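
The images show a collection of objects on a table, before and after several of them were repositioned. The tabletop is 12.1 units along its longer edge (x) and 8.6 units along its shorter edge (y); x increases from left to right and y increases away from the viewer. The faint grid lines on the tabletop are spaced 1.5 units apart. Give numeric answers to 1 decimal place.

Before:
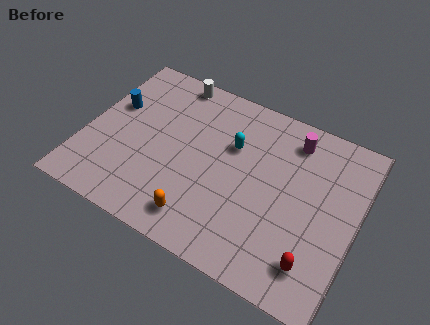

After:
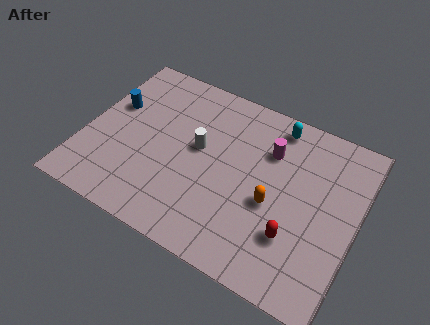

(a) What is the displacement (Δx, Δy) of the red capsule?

(-1.0, 0.8)

The red capsule started near (10.6, 1.7) and ended near (9.6, 2.5).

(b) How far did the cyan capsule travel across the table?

2.5

From (6.4, 5.6) to (8.1, 7.5), the cyan capsule covered √(1.7² + 1.9²) ≈ 2.5 units.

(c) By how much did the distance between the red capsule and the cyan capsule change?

-0.5

The distance was about 5.7 in the first image and 5.2 in the second, so they moved 0.5 units closer together.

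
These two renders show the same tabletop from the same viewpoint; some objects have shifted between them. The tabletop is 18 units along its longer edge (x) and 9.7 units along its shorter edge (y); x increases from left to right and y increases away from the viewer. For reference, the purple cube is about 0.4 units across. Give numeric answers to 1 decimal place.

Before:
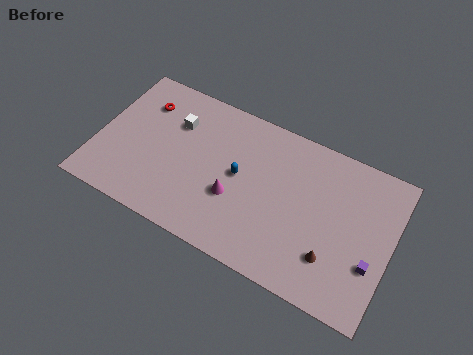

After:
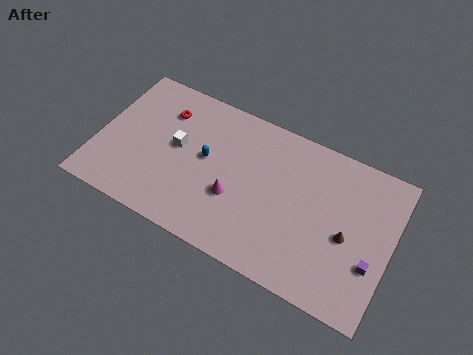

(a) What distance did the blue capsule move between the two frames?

2.1

The blue capsule was near (8.7, 5.1) before and (6.6, 5.3) after, so it travelled √(2.1² + 0.2²) ≈ 2.1 units.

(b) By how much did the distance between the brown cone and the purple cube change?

-0.5

Before: roughly 2.4 units apart; after: 1.9. That's 0.5 units closer together.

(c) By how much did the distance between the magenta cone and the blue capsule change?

+1.1

Before: roughly 1.5 units apart; after: 2.6. That's 1.1 units further apart.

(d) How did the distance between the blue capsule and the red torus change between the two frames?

-3.2

The distance was about 6.7 in the first image and 3.5 in the second, so they moved 3.2 units closer together.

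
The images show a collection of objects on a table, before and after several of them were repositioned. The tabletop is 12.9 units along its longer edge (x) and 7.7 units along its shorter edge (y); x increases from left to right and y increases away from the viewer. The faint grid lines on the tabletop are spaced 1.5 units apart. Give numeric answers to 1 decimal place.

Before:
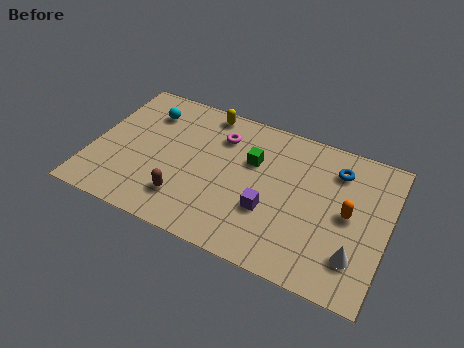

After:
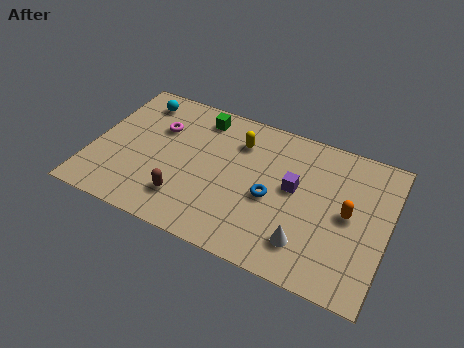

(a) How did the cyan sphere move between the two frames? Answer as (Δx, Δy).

(-0.5, 0.5)

The cyan sphere was at about (2.1, 5.9) and moved to about (1.6, 6.4).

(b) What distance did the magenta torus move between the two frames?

2.8

The magenta torus was near (5.4, 5.8) before and (2.7, 5.2) after, so it travelled √(2.7² + 0.6²) ≈ 2.8 units.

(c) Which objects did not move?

the brown capsule and the orange capsule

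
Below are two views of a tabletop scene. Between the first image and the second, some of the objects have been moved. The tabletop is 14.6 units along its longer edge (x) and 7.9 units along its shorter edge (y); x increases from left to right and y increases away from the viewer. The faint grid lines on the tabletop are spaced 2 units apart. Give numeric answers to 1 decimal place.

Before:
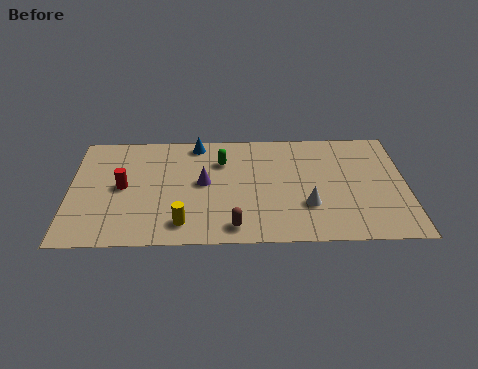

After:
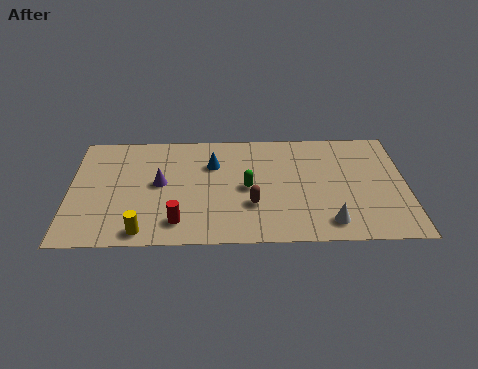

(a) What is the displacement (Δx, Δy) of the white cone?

(0.9, -1.2)

From the two frames, the white cone sits at roughly (10.3, 2.5) before and (11.2, 1.3) after.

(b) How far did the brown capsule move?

1.7

The brown capsule moved from about (7.1, 1.1) to (7.9, 2.6), a distance of √(0.8² + 1.5²) ≈ 1.7.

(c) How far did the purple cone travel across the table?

1.9

The purple cone was near (5.8, 4.2) before and (3.9, 4.2) after, so it travelled √(1.9² + 0.0²) ≈ 1.9 units.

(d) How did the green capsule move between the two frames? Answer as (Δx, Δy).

(1.1, -1.9)

The green capsule was at about (6.6, 5.7) and moved to about (7.7, 3.8).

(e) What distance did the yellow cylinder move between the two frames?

1.8

The yellow cylinder moved from about (4.9, 1.4) to (3.2, 0.9), a distance of √(1.7² + 0.5²) ≈ 1.8.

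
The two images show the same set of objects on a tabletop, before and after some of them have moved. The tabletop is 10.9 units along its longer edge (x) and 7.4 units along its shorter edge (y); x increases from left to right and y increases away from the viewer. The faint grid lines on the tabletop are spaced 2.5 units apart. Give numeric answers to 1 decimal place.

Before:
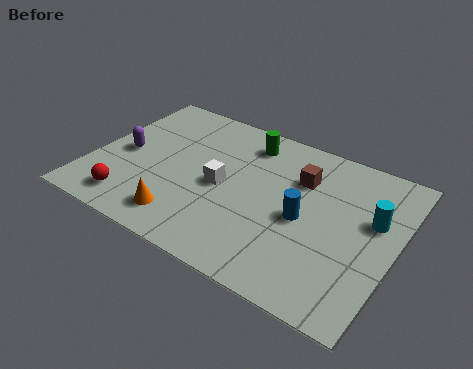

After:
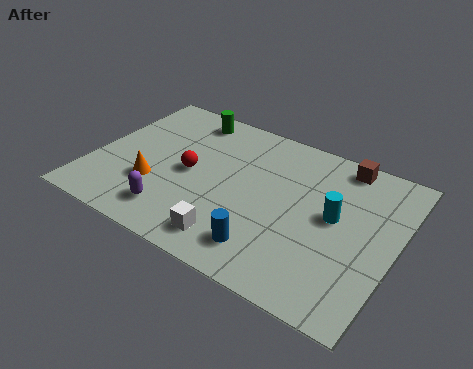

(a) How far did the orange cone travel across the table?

1.7

From (3.7, 1.3) to (2.4, 2.4), the orange cone covered √(1.3² + 1.1²) ≈ 1.7 units.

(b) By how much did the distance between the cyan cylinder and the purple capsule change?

-3.0

Before: roughly 9.0 units apart; after: 6.0. That's 3.0 units closer together.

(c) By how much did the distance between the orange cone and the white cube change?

+0.9

Before: roughly 2.4 units apart; after: 3.3. That's 0.9 units further apart.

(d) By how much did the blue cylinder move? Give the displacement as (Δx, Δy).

(-1.0, -2.0)

From the two frames, the blue cylinder sits at roughly (7.7, 3.4) before and (6.7, 1.4) after.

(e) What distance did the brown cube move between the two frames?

1.9

The brown cube was near (7.3, 5.2) before and (8.6, 6.6) after, so it travelled √(1.3² + 1.4²) ≈ 1.9 units.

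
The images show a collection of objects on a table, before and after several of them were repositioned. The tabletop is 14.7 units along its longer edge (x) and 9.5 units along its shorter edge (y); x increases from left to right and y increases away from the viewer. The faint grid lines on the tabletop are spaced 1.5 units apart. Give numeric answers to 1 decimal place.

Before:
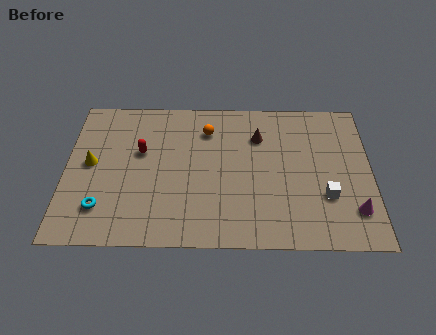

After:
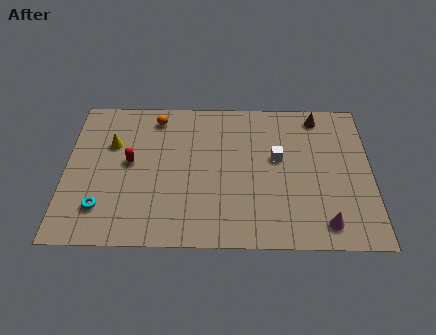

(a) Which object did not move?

the cyan torus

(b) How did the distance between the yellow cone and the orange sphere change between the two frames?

-3.3

They were about 6.1 units apart before and 2.8 after — 3.3 units closer together.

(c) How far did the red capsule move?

0.9

The red capsule was near (3.6, 5.8) before and (3.1, 5.1) after, so it travelled √(0.5² + 0.7²) ≈ 0.9 units.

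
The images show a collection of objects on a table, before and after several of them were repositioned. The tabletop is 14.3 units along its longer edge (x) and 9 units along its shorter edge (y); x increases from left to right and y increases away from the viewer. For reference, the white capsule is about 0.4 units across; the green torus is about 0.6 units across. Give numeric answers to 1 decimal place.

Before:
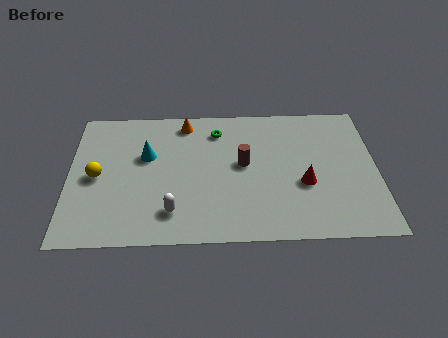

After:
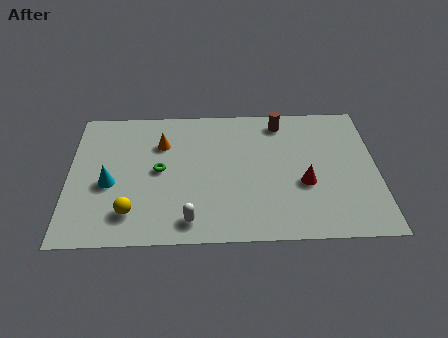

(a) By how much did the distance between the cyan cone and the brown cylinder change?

+4.3

Before: roughly 4.6 units apart; after: 8.9. That's 4.3 units further apart.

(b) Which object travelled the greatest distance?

the green torus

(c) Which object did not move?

the red cone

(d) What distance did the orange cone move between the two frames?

1.8

The orange cone was near (5.4, 7.8) before and (4.3, 6.4) after, so it travelled √(1.1² + 1.4²) ≈ 1.8 units.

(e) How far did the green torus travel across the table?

3.7

The green torus moved from about (6.9, 7.2) to (4.2, 4.6), a distance of √(2.7² + 2.6²) ≈ 3.7.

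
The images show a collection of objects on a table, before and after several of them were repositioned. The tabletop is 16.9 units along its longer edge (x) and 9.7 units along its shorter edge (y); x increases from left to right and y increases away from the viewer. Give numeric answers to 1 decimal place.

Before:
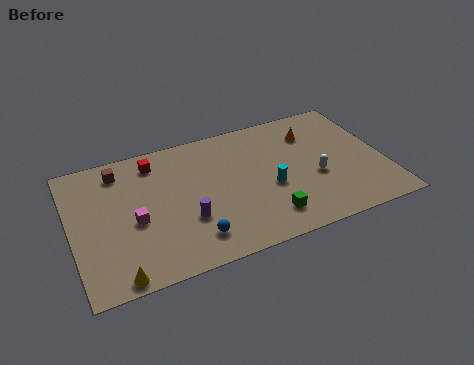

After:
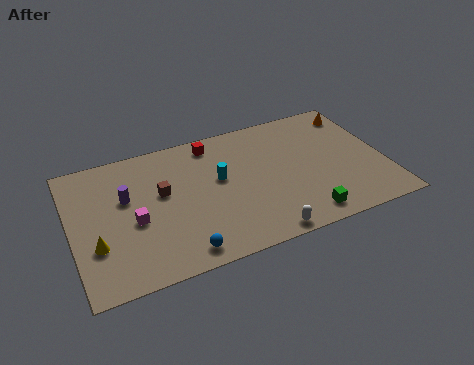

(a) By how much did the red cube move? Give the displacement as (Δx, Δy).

(3.2, 0.3)

The red cube was at about (4.7, 8.1) and moved to about (7.9, 8.4).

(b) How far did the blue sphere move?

1.0

From (6.2, 1.9) to (5.5, 1.2), the blue sphere covered √(0.7² + 0.7²) ≈ 1.0 units.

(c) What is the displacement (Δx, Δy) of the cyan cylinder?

(-2.6, 1.6)

From the two frames, the cyan cylinder sits at roughly (10.6, 4.0) before and (8.0, 5.6) after.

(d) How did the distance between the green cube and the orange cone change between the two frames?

+1.6

Before: roughly 6.2 units apart; after: 7.8. That's 1.6 units further apart.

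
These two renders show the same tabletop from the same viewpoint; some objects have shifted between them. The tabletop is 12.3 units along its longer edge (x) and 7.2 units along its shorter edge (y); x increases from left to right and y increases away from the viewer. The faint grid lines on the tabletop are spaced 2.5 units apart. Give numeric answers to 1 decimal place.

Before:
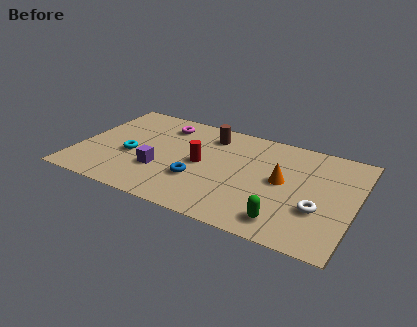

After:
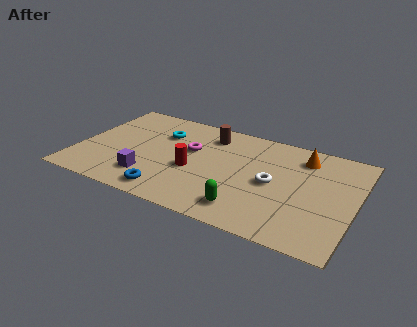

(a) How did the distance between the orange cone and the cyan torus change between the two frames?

-0.4

The distance was about 6.7 in the first image and 6.3 in the second, so they moved 0.4 units closer together.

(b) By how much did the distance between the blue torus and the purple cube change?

-0.5

Before: roughly 1.7 units apart; after: 1.2. That's 0.5 units closer together.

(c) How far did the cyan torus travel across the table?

2.4

The cyan torus was near (2.4, 3.0) before and (3.5, 5.1) after, so it travelled √(1.1² + 2.1²) ≈ 2.4 units.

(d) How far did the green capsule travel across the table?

1.7

From (9.5, 1.2) to (7.8, 1.3), the green capsule covered √(1.7² + 0.1²) ≈ 1.7 units.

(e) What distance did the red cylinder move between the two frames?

0.7

The red cylinder was near (5.5, 3.6) before and (5.2, 3.0) after, so it travelled √(0.3² + 0.6²) ≈ 0.7 units.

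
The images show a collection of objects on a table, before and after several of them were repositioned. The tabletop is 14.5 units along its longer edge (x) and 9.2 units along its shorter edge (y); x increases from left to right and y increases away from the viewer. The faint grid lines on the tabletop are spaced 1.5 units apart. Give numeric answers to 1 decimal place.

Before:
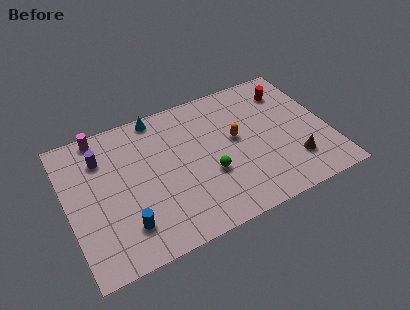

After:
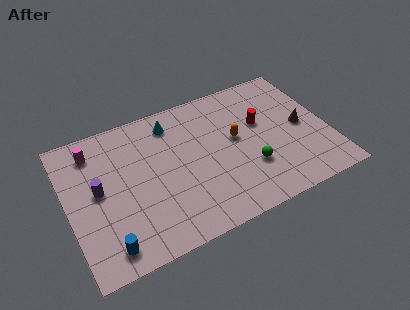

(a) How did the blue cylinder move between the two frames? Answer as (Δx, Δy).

(-1.1, -0.8)

The blue cylinder started near (2.9, 2.1) and ended near (1.8, 1.3).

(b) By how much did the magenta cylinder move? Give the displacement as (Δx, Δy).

(-0.5, -0.9)

From the two frames, the magenta cylinder sits at roughly (2.2, 8.4) before and (1.7, 7.5) after.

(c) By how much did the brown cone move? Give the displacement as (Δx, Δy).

(0.8, 2.2)

The brown cone was at about (12.3, 2.3) and moved to about (13.1, 4.5).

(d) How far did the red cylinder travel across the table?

2.4

The red cylinder was near (12.7, 7.2) before and (10.9, 5.6) after, so it travelled √(1.8² + 1.6²) ≈ 2.4 units.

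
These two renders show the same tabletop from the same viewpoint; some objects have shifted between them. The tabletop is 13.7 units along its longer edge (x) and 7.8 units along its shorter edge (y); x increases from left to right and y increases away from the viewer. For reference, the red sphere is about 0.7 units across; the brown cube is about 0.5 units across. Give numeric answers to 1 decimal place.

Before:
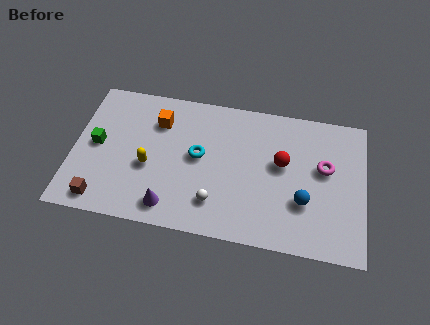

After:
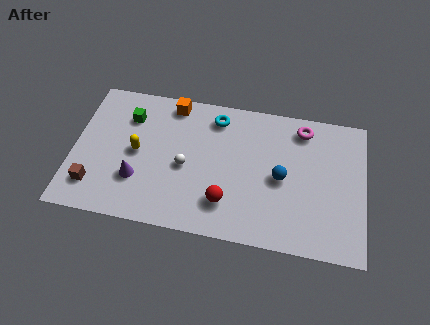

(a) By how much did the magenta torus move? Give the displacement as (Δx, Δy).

(-1.1, 2.0)

The magenta torus was at about (11.8, 4.6) and moved to about (10.7, 6.6).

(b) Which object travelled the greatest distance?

the red sphere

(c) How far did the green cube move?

2.3

From (1.1, 4.0) to (2.5, 5.8), the green cube covered √(1.4² + 1.8²) ≈ 2.3 units.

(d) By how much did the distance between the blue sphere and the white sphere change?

+0.3

Before: roughly 4.2 units apart; after: 4.5. That's 0.3 units further apart.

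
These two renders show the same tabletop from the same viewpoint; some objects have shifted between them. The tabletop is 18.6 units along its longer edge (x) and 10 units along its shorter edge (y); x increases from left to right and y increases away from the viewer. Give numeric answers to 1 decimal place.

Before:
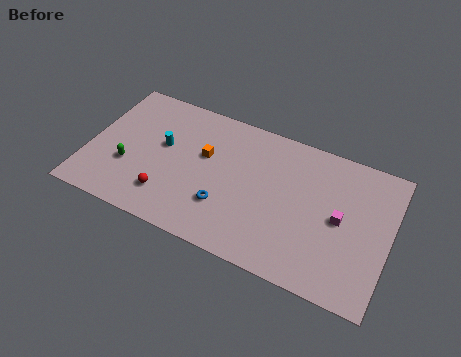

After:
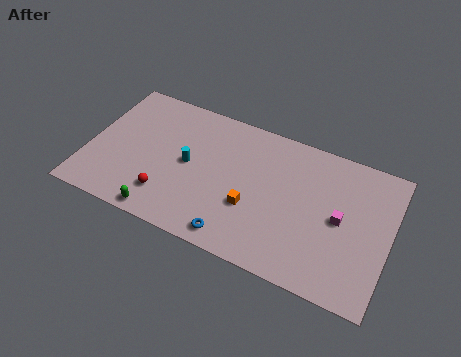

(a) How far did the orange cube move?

4.1

The orange cube moved from about (7.1, 6.1) to (10.3, 3.6), a distance of √(3.2² + 2.5²) ≈ 4.1.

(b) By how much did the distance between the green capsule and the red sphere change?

-1.5

They were about 2.9 units apart before and 1.4 after — 1.5 units closer together.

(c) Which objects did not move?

the red sphere and the magenta cube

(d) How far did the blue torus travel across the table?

2.0

From (8.7, 3.0) to (9.6, 1.2), the blue torus covered √(0.9² + 1.8²) ≈ 2.0 units.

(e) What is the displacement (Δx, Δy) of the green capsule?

(2.5, -2.6)

From the two frames, the green capsule sits at roughly (2.6, 3.5) before and (5.1, 0.9) after.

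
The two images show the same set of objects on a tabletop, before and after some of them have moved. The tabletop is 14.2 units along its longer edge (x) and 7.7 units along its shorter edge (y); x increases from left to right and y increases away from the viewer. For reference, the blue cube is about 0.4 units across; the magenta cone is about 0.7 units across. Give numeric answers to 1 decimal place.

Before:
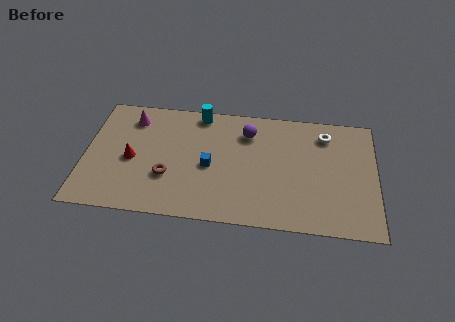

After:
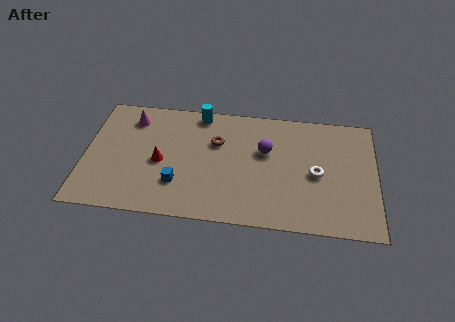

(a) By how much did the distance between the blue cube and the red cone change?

-2.2

The distance was about 3.8 in the first image and 1.6 in the second, so they moved 2.2 units closer together.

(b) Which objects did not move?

the magenta cone and the cyan cylinder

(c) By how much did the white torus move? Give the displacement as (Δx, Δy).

(-0.4, -2.6)

The white torus was at about (11.7, 6.2) and moved to about (11.3, 3.6).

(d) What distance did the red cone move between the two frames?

1.4

The red cone was near (2.3, 3.5) before and (3.7, 3.5) after, so it travelled √(1.4² + 0.0²) ≈ 1.4 units.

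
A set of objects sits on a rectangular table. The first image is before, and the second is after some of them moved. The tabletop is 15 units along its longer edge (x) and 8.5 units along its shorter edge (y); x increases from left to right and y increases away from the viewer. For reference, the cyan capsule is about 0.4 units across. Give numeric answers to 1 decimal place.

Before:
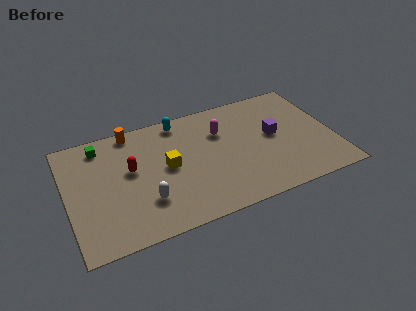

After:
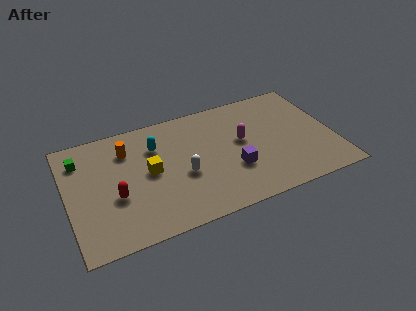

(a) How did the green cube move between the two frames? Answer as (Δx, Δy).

(-1.2, -0.6)

The green cube started near (2.1, 7.2) and ended near (0.9, 6.6).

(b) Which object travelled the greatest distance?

the purple cube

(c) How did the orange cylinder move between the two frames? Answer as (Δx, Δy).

(-0.4, -1.3)

From the two frames, the orange cylinder sits at roughly (3.9, 7.7) before and (3.5, 6.4) after.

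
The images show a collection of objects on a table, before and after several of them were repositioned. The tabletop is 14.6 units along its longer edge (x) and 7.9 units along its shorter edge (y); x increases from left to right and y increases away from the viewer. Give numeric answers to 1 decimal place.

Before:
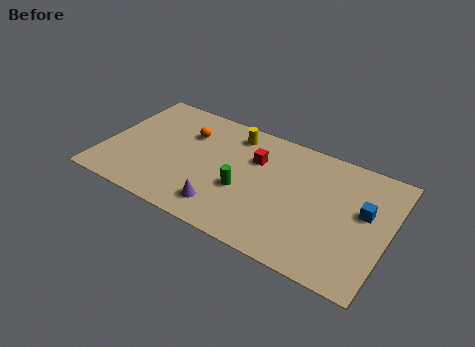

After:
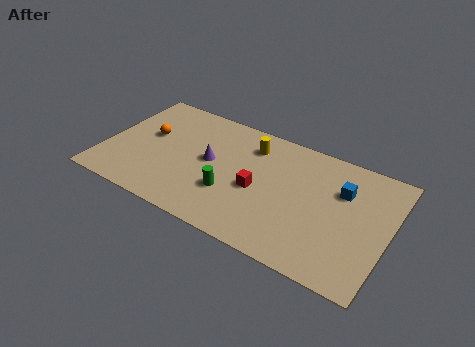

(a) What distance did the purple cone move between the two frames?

2.9

The purple cone was near (6.5, 1.5) before and (5.4, 4.2) after, so it travelled √(1.1² + 2.7²) ≈ 2.9 units.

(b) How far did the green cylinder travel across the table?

0.8

The green cylinder moved from about (7.3, 3.1) to (6.7, 2.6), a distance of √(0.6² + 0.5²) ≈ 0.8.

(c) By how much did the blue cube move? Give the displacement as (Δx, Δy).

(-1.2, 0.8)

The blue cube started near (13.3, 4.6) and ended near (12.1, 5.4).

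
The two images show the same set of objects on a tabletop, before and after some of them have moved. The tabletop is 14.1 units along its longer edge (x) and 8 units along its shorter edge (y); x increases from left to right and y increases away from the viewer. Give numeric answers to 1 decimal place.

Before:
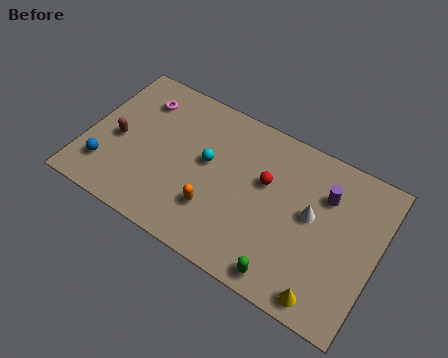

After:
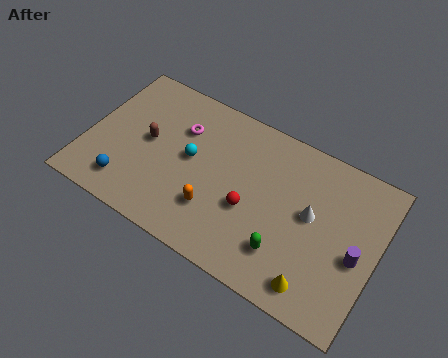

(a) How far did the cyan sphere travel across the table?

0.8

From (5.8, 4.5) to (5.0, 4.3), the cyan sphere covered √(0.8² + 0.2²) ≈ 0.8 units.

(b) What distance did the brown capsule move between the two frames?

1.5

The brown capsule moved from about (1.5, 3.6) to (2.9, 4.2), a distance of √(1.4² + 0.6²) ≈ 1.5.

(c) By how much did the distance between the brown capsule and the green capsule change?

-1.7

Before: roughly 9.1 units apart; after: 7.4. That's 1.7 units closer together.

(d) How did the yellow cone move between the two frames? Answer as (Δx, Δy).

(-0.5, 0.3)

The yellow cone started near (12.1, 0.9) and ended near (11.6, 1.2).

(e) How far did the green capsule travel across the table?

1.1

The green capsule moved from about (10.2, 0.9) to (10.0, 2.0), a distance of √(0.2² + 1.1²) ≈ 1.1.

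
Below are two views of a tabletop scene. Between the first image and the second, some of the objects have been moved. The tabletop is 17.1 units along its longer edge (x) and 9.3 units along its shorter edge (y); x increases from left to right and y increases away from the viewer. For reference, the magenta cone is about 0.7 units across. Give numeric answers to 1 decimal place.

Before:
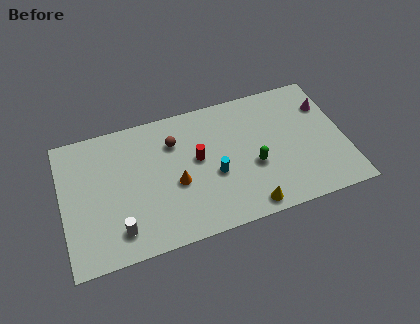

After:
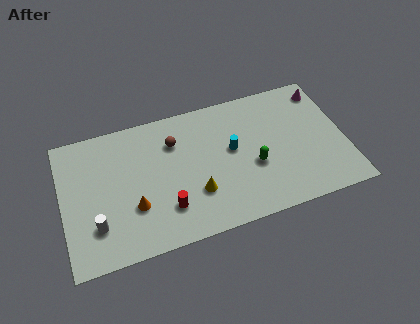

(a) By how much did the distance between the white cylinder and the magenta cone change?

+1.4

They were about 13.9 units apart before and 15.3 after — 1.4 units further apart.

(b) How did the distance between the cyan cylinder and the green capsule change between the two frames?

-0.5

They were about 2.4 units apart before and 1.9 after — 0.5 units closer together.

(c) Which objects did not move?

the green capsule and the brown sphere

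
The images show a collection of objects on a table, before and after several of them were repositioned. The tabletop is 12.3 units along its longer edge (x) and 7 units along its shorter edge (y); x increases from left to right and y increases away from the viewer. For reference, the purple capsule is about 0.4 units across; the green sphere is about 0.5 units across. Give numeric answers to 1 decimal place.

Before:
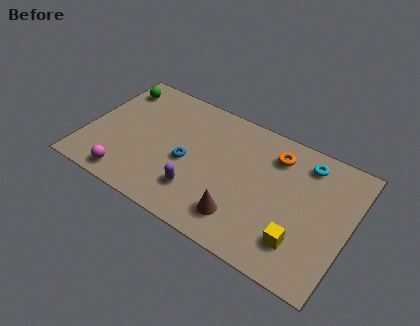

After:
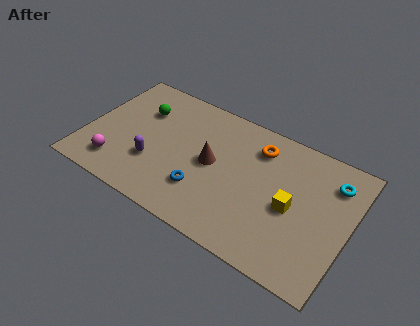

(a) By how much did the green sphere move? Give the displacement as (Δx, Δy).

(1.4, -0.8)

The green sphere started near (0.9, 5.7) and ended near (2.3, 4.9).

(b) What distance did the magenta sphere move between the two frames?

0.8

From (2.3, 0.9) to (1.7, 1.4), the magenta sphere covered √(0.6² + 0.5²) ≈ 0.8 units.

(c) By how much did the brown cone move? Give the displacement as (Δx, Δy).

(-1.7, 2.1)

The brown cone started near (7.6, 1.5) and ended near (5.9, 3.6).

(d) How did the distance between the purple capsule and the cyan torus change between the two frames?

+2.6

Before: roughly 6.0 units apart; after: 8.6. That's 2.6 units further apart.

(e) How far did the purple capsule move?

2.3

From (5.5, 1.8) to (3.3, 2.3), the purple capsule covered √(2.2² + 0.5²) ≈ 2.3 units.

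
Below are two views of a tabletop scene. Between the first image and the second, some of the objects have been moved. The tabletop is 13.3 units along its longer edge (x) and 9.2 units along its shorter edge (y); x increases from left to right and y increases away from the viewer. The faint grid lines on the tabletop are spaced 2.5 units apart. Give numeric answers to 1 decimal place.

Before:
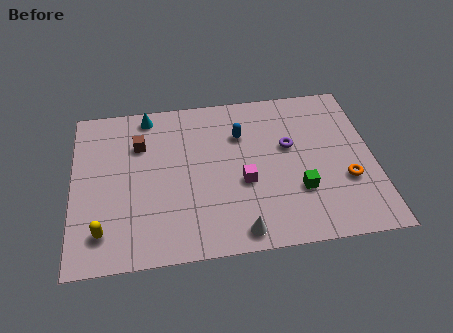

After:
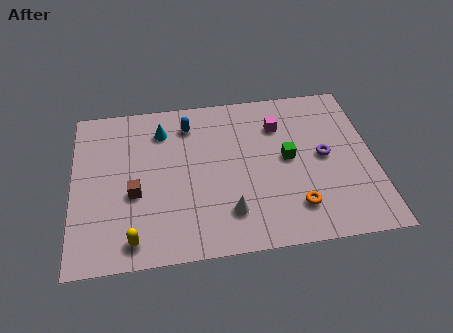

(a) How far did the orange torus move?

2.6

The orange torus was near (12.0, 3.2) before and (9.7, 2.0) after, so it travelled √(2.3² + 1.2²) ≈ 2.6 units.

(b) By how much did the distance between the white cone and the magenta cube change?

+2.6

They were about 2.7 units apart before and 5.3 after — 2.6 units further apart.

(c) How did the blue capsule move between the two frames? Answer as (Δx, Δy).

(-2.3, 0.9)

The blue capsule was at about (7.5, 6.5) and moved to about (5.2, 7.4).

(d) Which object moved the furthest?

the magenta cube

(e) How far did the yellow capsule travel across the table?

1.4

From (1.3, 1.8) to (2.6, 1.2), the yellow capsule covered √(1.3² + 0.6²) ≈ 1.4 units.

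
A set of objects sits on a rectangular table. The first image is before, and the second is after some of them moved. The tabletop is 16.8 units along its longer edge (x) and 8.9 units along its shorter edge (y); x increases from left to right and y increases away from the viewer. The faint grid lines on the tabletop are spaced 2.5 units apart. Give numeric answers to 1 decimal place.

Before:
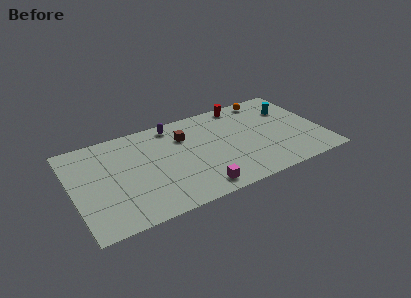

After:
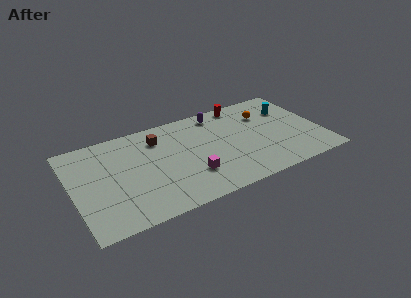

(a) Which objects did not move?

the red cylinder and the cyan cylinder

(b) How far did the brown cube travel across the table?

1.8

The brown cube moved from about (7.7, 6.4) to (6.0, 6.9), a distance of √(1.7² + 0.5²) ≈ 1.8.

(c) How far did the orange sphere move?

1.5

From (13.6, 7.9) to (13.3, 6.4), the orange sphere covered √(0.3² + 1.5²) ≈ 1.5 units.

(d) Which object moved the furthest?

the purple capsule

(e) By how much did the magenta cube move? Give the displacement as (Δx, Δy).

(-0.3, 1.4)

The magenta cube was at about (8.0, 1.2) and moved to about (7.7, 2.6).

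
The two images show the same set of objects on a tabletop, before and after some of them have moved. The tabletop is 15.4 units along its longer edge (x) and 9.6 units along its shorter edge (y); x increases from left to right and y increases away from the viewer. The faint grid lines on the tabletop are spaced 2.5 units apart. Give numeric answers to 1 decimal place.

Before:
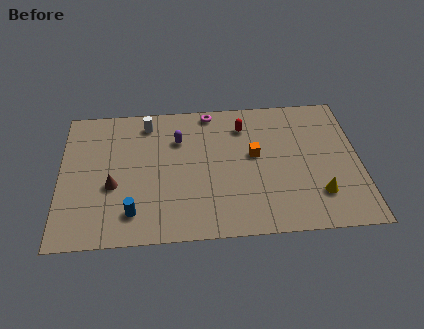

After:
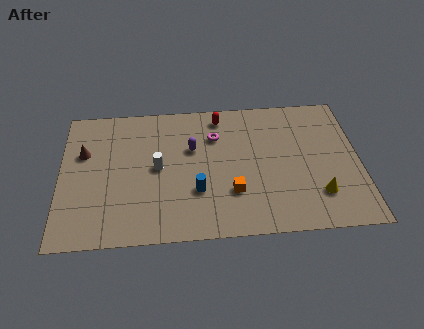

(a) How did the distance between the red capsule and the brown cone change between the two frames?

-0.3

Before: roughly 7.7 units apart; after: 7.4. That's 0.3 units closer together.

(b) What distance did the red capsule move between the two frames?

1.4

The red capsule was near (9.5, 7.5) before and (8.3, 8.3) after, so it travelled √(1.2² + 0.8²) ≈ 1.4 units.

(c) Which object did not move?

the yellow cone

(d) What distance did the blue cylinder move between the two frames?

3.5

From (3.7, 1.9) to (7.0, 3.1), the blue cylinder covered √(3.3² + 1.2²) ≈ 3.5 units.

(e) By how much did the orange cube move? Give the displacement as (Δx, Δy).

(-1.2, -2.5)

The orange cube was at about (10.0, 5.4) and moved to about (8.8, 2.9).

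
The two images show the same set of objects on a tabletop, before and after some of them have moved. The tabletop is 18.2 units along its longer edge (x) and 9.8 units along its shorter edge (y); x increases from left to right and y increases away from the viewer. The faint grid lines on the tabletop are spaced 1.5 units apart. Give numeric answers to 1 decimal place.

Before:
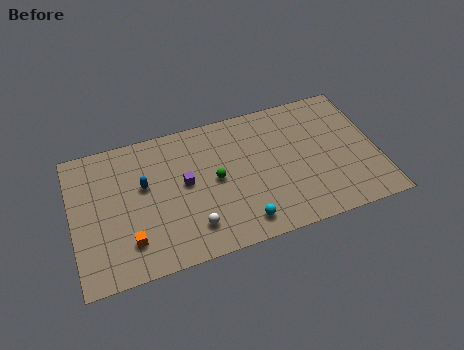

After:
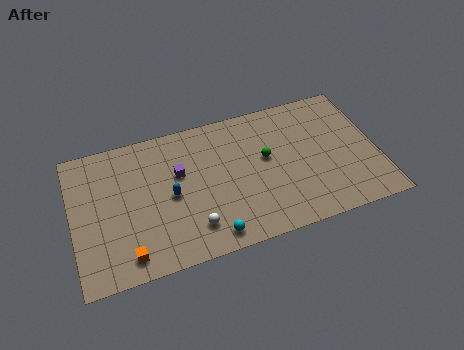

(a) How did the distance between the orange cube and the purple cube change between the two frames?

+1.2

Before: roughly 4.6 units apart; after: 5.8. That's 1.2 units further apart.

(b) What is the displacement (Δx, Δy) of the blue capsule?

(1.5, -1.2)

The blue capsule was at about (4.3, 5.9) and moved to about (5.8, 4.7).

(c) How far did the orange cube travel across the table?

0.9

The orange cube moved from about (3.2, 2.3) to (3.0, 1.4), a distance of √(0.2² + 0.9²) ≈ 0.9.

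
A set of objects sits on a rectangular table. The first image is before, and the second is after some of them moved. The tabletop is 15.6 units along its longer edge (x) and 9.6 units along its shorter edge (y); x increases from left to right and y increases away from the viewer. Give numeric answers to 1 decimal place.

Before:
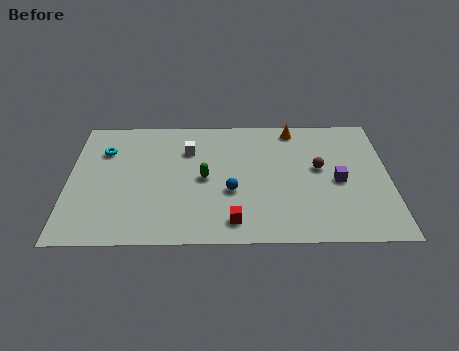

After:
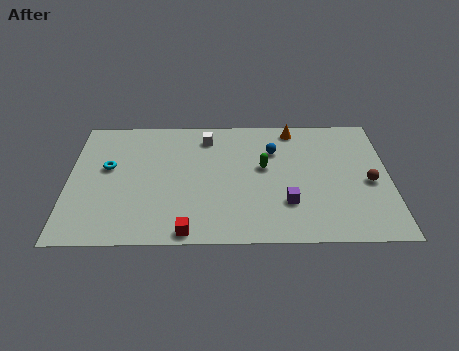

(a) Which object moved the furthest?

the blue sphere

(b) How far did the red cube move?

2.3

The red cube moved from about (8.0, 1.5) to (5.8, 0.8), a distance of √(2.2² + 0.7²) ≈ 2.3.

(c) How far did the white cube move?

1.3

From (5.8, 6.9) to (6.7, 7.9), the white cube covered √(0.9² + 1.0²) ≈ 1.3 units.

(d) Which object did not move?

the orange cone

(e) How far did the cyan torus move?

1.3

The cyan torus moved from about (1.7, 6.9) to (1.9, 5.6), a distance of √(0.2² + 1.3²) ≈ 1.3.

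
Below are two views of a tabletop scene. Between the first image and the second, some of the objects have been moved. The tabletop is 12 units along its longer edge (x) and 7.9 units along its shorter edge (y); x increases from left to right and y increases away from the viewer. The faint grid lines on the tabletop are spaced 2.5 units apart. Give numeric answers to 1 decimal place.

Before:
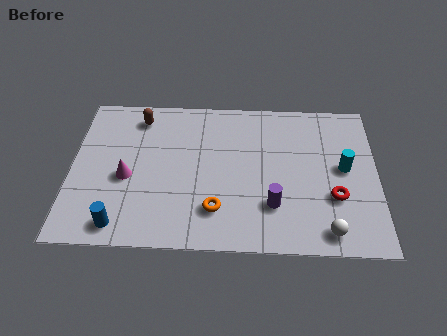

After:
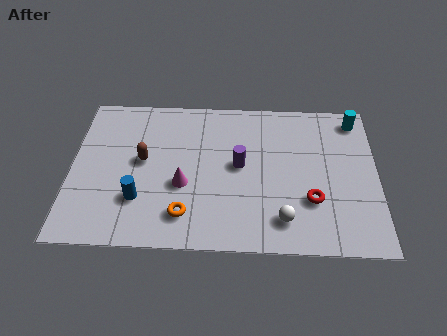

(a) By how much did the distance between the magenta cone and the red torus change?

-3.1

Before: roughly 8.1 units apart; after: 5.0. That's 3.1 units closer together.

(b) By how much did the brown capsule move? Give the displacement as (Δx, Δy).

(0.2, -2.3)

The brown capsule was at about (2.6, 6.6) and moved to about (2.8, 4.3).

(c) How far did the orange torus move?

1.2

The orange torus was near (5.7, 1.9) before and (4.5, 1.6) after, so it travelled √(1.2² + 0.3²) ≈ 1.2 units.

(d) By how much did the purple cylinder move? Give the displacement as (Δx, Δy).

(-1.3, 2.0)

The purple cylinder was at about (7.9, 2.2) and moved to about (6.6, 4.2).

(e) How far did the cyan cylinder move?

2.6

From (10.7, 4.2) to (11.2, 6.8), the cyan cylinder covered √(0.5² + 2.6²) ≈ 2.6 units.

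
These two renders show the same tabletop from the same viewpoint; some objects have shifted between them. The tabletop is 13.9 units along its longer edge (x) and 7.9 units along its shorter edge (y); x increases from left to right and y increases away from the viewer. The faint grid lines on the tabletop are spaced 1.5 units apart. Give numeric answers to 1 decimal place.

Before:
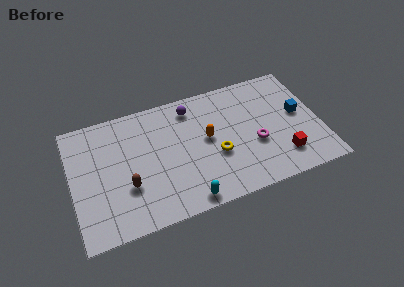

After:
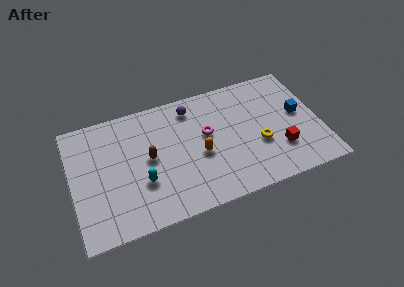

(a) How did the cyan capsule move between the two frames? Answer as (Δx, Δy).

(-2.3, 1.9)

From the two frames, the cyan capsule sits at roughly (6.1, 0.8) before and (3.8, 2.7) after.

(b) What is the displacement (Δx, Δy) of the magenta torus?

(-2.6, 1.5)

From the two frames, the magenta torus sits at roughly (10.2, 3.1) before and (7.6, 4.6) after.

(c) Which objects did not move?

the blue cube and the purple sphere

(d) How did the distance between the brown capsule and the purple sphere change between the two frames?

-1.9

Before: roughly 5.5 units apart; after: 3.6. That's 1.9 units closer together.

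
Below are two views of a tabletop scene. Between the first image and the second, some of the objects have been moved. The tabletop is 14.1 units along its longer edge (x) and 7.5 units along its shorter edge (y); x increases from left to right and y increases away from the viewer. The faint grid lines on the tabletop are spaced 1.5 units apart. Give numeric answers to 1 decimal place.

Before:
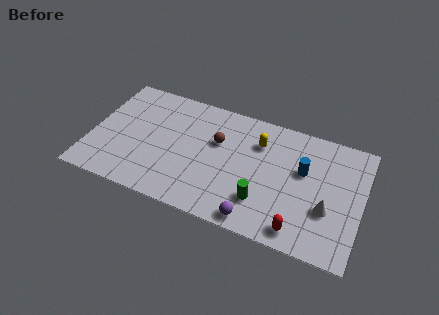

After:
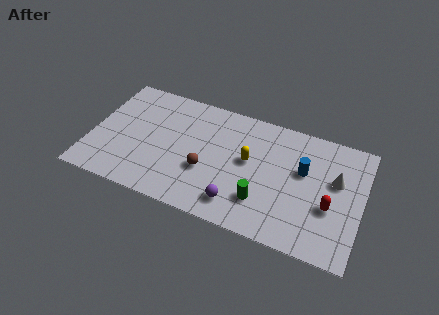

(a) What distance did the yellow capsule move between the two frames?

1.4

The yellow capsule was near (8.6, 5.5) before and (8.2, 4.2) after, so it travelled √(0.4² + 1.3²) ≈ 1.4 units.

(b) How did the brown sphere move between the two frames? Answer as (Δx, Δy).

(-0.4, -2.0)

From the two frames, the brown sphere sits at roughly (6.5, 4.8) before and (6.1, 2.8) after.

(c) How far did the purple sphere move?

1.2

The purple sphere moved from about (8.9, 0.8) to (7.9, 1.4), a distance of √(1.0² + 0.6²) ≈ 1.2.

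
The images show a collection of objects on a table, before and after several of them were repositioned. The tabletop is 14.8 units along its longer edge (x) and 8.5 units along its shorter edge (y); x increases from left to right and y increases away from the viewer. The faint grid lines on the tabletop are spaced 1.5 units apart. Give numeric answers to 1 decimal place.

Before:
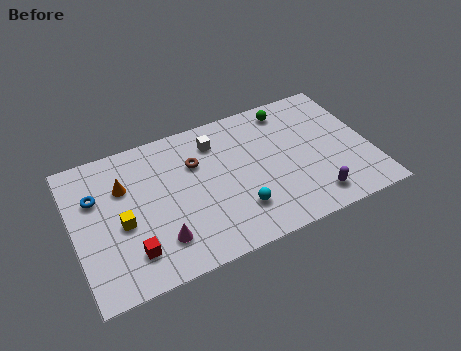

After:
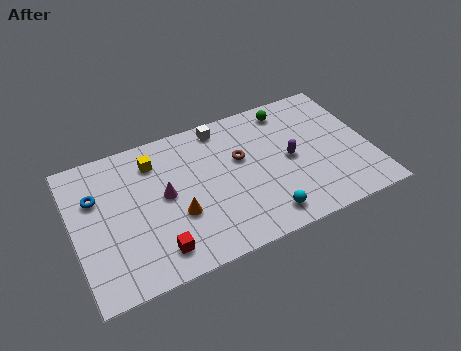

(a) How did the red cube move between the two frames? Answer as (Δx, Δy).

(1.2, -0.4)

From the two frames, the red cube sits at roughly (2.6, 1.9) before and (3.8, 1.5) after.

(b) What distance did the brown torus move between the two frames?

2.3

From (6.2, 5.8) to (8.4, 5.2), the brown torus covered √(2.2² + 0.6²) ≈ 2.3 units.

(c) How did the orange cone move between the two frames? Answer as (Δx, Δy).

(2.4, -2.7)

The orange cone was at about (2.6, 5.8) and moved to about (5.0, 3.1).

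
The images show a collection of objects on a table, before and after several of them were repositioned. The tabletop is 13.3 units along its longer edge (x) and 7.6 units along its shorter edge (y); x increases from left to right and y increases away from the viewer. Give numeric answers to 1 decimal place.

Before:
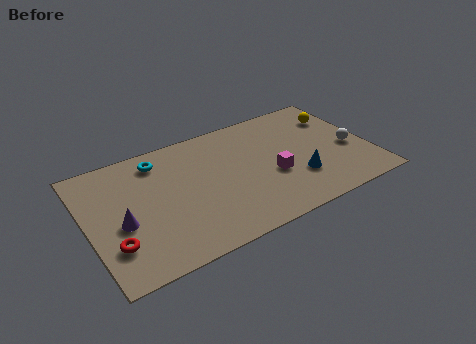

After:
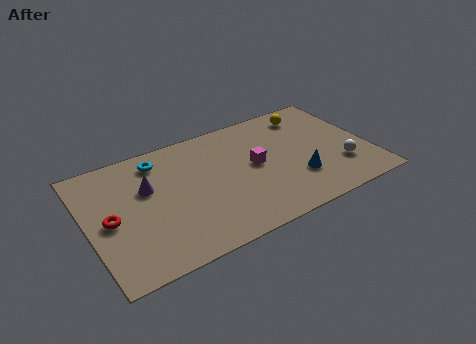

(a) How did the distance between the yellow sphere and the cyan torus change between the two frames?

-1.3

The distance was about 8.6 in the first image and 7.3 in the second, so they moved 1.3 units closer together.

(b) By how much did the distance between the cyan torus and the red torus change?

-1.2

They were about 4.9 units apart before and 3.7 after — 1.2 units closer together.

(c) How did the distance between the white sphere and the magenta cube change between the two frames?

+0.5

Before: roughly 3.8 units apart; after: 4.3. That's 0.5 units further apart.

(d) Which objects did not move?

the cyan torus and the blue cone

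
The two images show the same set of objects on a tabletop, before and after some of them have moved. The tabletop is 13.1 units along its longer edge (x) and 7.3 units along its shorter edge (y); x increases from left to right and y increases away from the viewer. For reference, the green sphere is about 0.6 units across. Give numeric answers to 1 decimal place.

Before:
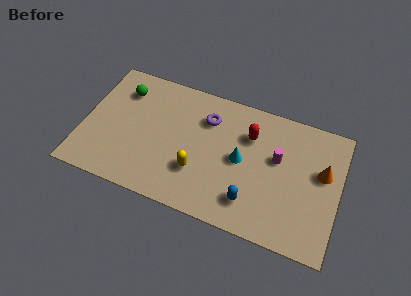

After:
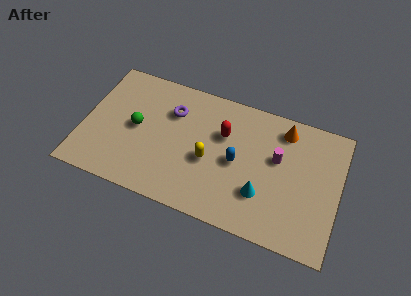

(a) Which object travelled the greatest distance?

the orange cone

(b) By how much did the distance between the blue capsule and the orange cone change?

-1.0

The distance was about 4.4 in the first image and 3.4 in the second, so they moved 1.0 units closer together.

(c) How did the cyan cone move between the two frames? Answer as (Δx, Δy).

(1.2, -1.5)

From the two frames, the cyan cone sits at roughly (8.1, 3.7) before and (9.3, 2.2) after.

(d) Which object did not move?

the magenta cylinder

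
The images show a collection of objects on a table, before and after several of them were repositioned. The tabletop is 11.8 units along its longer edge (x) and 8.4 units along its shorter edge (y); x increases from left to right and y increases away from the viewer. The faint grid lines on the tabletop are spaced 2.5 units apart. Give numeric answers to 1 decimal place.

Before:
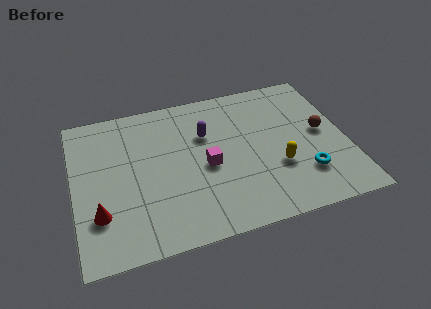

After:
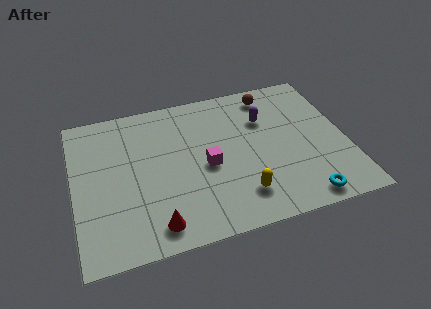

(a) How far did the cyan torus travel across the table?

1.3

From (9.8, 2.2) to (9.6, 0.9), the cyan torus covered √(0.2² + 1.3²) ≈ 1.3 units.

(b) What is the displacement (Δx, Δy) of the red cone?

(2.3, -1.2)

The red cone started near (1.0, 2.4) and ended near (3.3, 1.2).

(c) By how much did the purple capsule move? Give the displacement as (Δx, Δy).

(2.6, 0.2)

The purple capsule started near (5.8, 5.6) and ended near (8.4, 5.8).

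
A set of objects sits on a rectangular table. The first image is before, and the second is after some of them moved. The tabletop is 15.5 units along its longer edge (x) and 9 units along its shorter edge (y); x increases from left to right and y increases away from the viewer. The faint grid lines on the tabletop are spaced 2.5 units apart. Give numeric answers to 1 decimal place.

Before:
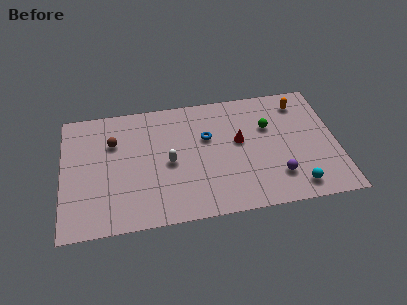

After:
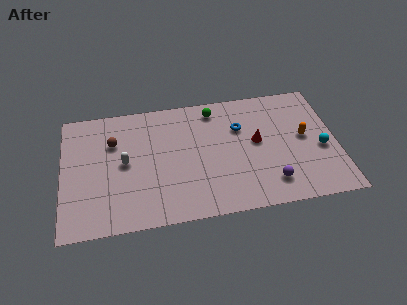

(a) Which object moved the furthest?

the green sphere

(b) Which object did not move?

the brown sphere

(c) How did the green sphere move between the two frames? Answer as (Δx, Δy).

(-3.0, 1.8)

From the two frames, the green sphere sits at roughly (11.7, 5.9) before and (8.7, 7.7) after.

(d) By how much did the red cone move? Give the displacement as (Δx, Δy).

(1.0, -0.2)

The red cone was at about (10.0, 5.1) and moved to about (11.0, 4.9).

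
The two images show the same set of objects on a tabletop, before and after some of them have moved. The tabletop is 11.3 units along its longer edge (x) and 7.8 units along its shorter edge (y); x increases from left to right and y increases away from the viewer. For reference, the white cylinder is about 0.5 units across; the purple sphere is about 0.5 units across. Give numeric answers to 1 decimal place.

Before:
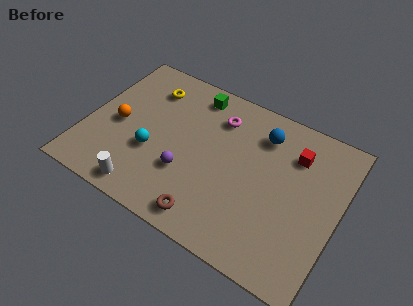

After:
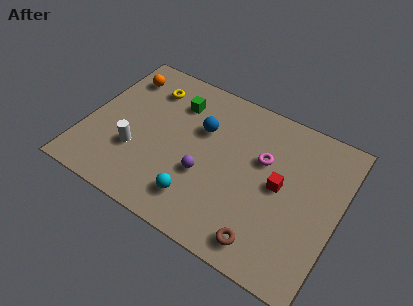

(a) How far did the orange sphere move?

2.6

The orange sphere moved from about (1.4, 3.6) to (1.1, 6.2), a distance of √(0.3² + 2.6²) ≈ 2.6.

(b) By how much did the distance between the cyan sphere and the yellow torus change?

+2.1

The distance was about 3.3 in the first image and 5.4 in the second, so they moved 2.1 units further apart.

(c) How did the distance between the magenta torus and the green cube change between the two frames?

+2.8

They were about 1.4 units apart before and 4.2 after — 2.8 units further apart.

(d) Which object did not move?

the yellow torus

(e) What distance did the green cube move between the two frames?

1.1

The green cube moved from about (4.4, 6.7) to (3.7, 5.9), a distance of √(0.7² + 0.8²) ≈ 1.1.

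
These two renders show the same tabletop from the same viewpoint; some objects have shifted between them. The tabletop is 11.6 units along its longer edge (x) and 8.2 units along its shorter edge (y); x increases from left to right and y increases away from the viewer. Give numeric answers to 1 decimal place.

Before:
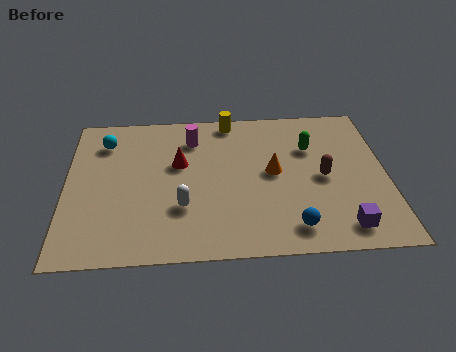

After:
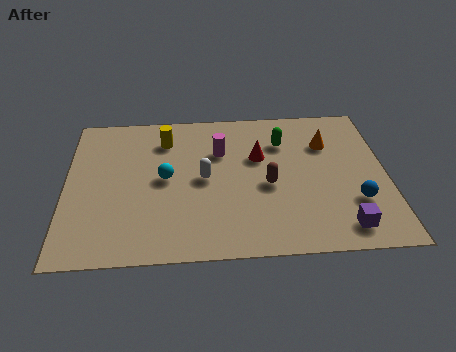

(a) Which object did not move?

the purple cube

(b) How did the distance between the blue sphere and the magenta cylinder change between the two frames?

-0.5

The distance was about 6.2 in the first image and 5.7 in the second, so they moved 0.5 units closer together.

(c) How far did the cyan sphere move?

3.1

From (1.4, 6.4) to (3.6, 4.2), the cyan sphere covered √(2.2² + 2.2²) ≈ 3.1 units.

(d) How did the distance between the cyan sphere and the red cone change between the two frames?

+0.5

They were about 3.0 units apart before and 3.5 after — 0.5 units further apart.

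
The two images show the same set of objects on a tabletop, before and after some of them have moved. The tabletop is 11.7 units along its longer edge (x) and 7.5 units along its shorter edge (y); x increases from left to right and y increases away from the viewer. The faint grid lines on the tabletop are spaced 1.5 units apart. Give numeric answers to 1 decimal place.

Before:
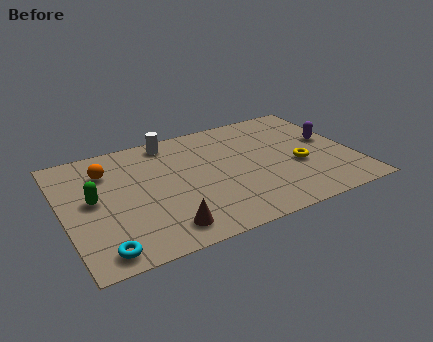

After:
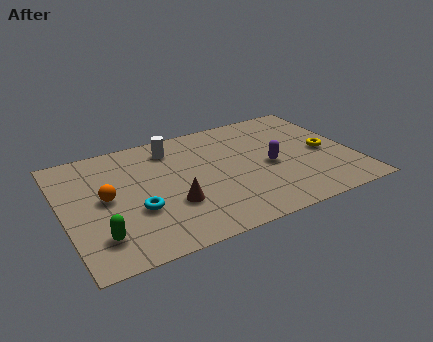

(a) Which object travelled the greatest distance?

the purple capsule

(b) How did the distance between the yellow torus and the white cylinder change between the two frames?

+0.5

They were about 6.0 units apart before and 6.5 after — 0.5 units further apart.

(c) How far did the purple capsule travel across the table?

2.7

The purple capsule moved from about (10.9, 4.2) to (8.3, 3.4), a distance of √(2.6² + 0.8²) ≈ 2.7.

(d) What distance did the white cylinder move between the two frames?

0.5

From (4.6, 6.6) to (4.6, 6.1), the white cylinder covered √(0.0² + 0.5²) ≈ 0.5 units.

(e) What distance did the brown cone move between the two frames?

1.4

The brown cone was near (3.7, 1.2) before and (4.2, 2.5) after, so it travelled √(0.5² + 1.3²) ≈ 1.4 units.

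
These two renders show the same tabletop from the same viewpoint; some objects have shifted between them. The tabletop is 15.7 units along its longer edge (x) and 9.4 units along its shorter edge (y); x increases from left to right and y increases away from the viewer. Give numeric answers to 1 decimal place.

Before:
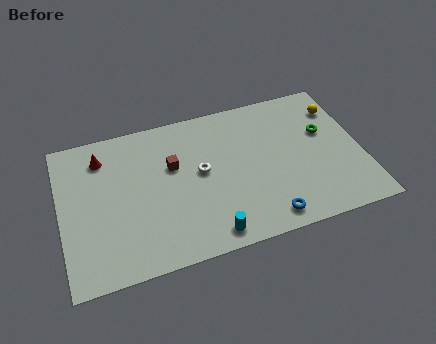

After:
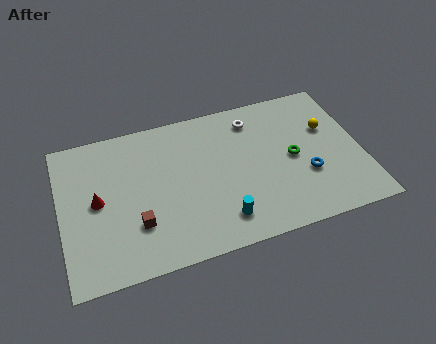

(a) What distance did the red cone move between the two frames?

2.7

The red cone was near (2.3, 7.5) before and (1.9, 4.8) after, so it travelled √(0.4² + 2.7²) ≈ 2.7 units.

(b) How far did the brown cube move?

3.7

The brown cube moved from about (5.9, 5.9) to (3.8, 2.8), a distance of √(2.1² + 3.1²) ≈ 3.7.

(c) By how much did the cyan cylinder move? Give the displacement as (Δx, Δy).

(0.7, 0.7)

The cyan cylinder was at about (7.4, 1.1) and moved to about (8.1, 1.8).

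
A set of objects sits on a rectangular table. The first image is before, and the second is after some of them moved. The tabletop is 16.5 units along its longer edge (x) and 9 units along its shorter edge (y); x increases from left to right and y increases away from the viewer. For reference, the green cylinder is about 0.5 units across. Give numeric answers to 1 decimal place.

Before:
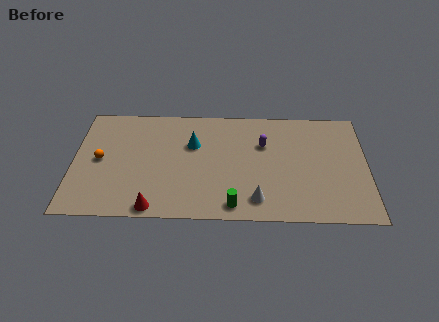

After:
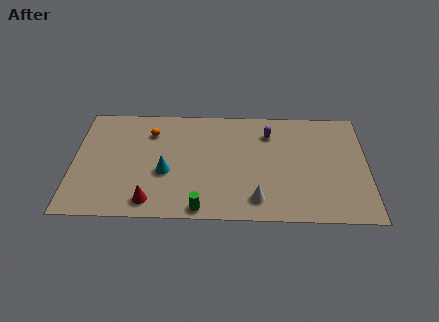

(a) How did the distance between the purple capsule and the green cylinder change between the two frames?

+2.0

Before: roughly 5.2 units apart; after: 7.2. That's 2.0 units further apart.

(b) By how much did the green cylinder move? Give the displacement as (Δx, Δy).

(-1.8, -0.3)

The green cylinder started near (9.0, 1.1) and ended near (7.2, 0.8).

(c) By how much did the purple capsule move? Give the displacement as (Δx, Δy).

(0.3, 0.9)

From the two frames, the purple capsule sits at roughly (10.7, 6.0) before and (11.0, 6.9) after.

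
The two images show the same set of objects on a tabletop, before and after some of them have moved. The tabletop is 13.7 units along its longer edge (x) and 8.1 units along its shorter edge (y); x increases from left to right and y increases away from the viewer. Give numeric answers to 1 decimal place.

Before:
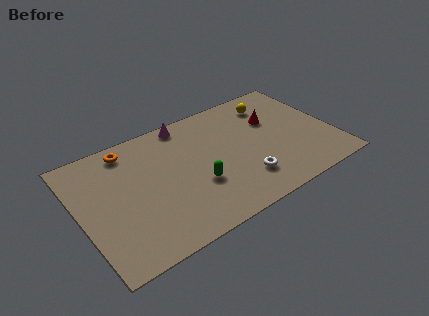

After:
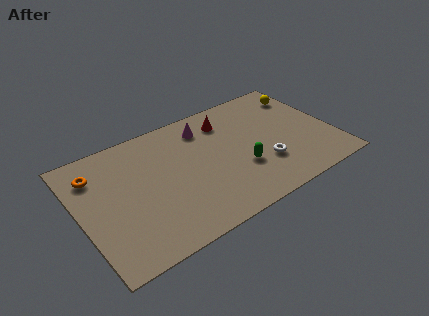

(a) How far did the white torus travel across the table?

1.3

The white torus moved from about (8.5, 2.0) to (9.7, 2.5), a distance of √(1.2² + 0.5²) ≈ 1.3.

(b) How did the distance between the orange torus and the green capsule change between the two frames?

+3.0

Before: roughly 5.1 units apart; after: 8.1. That's 3.0 units further apart.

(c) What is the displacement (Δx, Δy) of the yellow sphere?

(1.8, -0.1)

From the two frames, the yellow sphere sits at roughly (10.9, 6.5) before and (12.7, 6.4) after.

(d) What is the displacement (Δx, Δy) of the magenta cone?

(0.9, -0.8)

The magenta cone was at about (6.2, 7.3) and moved to about (7.1, 6.5).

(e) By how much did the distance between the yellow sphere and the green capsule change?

-0.5

They were about 6.0 units apart before and 5.5 after — 0.5 units closer together.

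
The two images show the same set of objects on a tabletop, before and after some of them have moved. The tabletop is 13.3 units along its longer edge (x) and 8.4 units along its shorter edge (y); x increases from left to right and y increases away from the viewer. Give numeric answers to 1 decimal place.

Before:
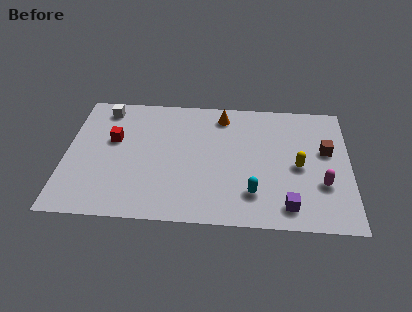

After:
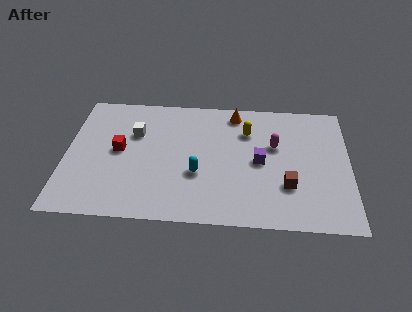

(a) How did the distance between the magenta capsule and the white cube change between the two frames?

-4.6

The distance was about 11.2 in the first image and 6.6 in the second, so they moved 4.6 units closer together.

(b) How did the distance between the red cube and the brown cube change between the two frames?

-1.9

Before: roughly 10.0 units apart; after: 8.1. That's 1.9 units closer together.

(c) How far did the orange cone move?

0.6

From (7.3, 7.1) to (7.9, 7.3), the orange cone covered √(0.6² + 0.2²) ≈ 0.6 units.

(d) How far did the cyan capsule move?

2.8

The cyan capsule moved from about (8.8, 2.0) to (6.2, 3.1), a distance of √(2.6² + 1.1²) ≈ 2.8.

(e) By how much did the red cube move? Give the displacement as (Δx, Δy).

(0.3, -0.7)

The red cube started near (2.2, 5.1) and ended near (2.5, 4.4).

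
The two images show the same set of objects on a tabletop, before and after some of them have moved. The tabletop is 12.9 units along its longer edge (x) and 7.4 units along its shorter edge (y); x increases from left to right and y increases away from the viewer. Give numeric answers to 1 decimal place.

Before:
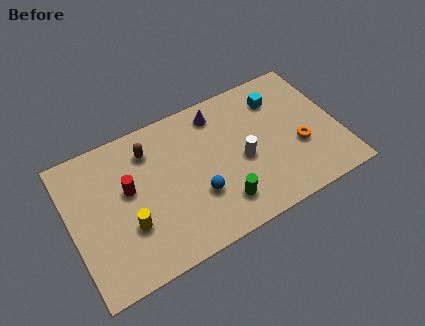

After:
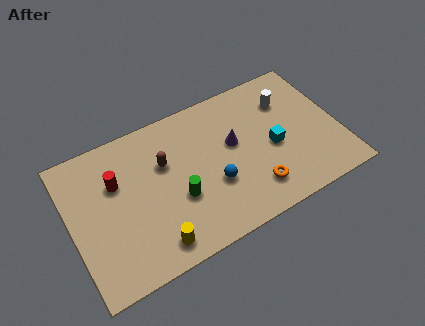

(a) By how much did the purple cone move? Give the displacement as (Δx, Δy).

(0.5, -1.9)

From the two frames, the purple cone sits at roughly (7.4, 6.2) before and (7.9, 4.3) after.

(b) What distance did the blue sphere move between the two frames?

0.8

The blue sphere was near (5.9, 2.5) before and (6.7, 2.7) after, so it travelled √(0.8² + 0.2²) ≈ 0.8 units.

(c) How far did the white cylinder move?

3.3

From (8.2, 3.3) to (10.7, 5.4), the white cylinder covered √(2.5² + 2.1²) ≈ 3.3 units.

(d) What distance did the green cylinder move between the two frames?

2.2

The green cylinder was near (6.9, 1.6) before and (5.0, 2.8) after, so it travelled √(1.9² + 1.2²) ≈ 2.2 units.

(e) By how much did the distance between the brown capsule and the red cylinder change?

+0.4

The distance was about 1.9 in the first image and 2.3 in the second, so they moved 0.4 units further apart.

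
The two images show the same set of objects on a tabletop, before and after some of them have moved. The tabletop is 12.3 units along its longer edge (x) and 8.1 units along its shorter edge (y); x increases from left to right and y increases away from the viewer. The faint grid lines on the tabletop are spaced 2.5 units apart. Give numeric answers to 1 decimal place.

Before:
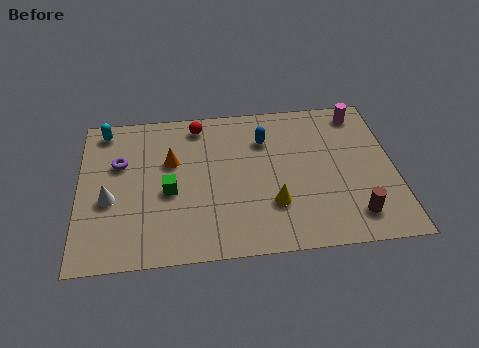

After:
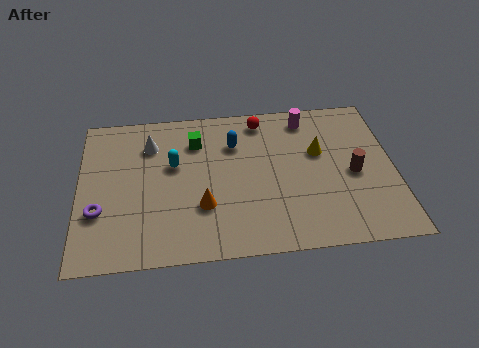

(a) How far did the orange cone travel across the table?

2.8

The orange cone moved from about (3.6, 5.1) to (4.8, 2.6), a distance of √(1.2² + 2.5²) ≈ 2.8.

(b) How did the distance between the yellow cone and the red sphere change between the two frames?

-2.4

They were about 5.4 units apart before and 3.0 after — 2.4 units closer together.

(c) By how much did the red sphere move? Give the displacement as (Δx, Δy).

(2.5, 0.0)

The red sphere started near (4.7, 7.0) and ended near (7.2, 7.0).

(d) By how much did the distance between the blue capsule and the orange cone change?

-0.3

Before: roughly 3.8 units apart; after: 3.5. That's 0.3 units closer together.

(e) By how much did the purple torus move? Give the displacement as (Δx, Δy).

(-0.8, -2.5)

The purple torus started near (1.6, 5.2) and ended near (0.8, 2.7).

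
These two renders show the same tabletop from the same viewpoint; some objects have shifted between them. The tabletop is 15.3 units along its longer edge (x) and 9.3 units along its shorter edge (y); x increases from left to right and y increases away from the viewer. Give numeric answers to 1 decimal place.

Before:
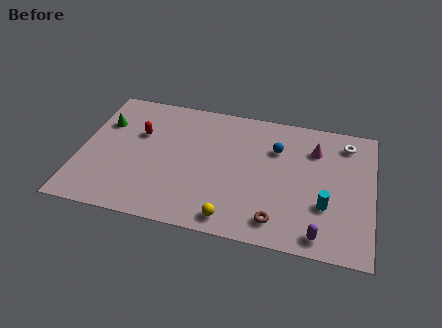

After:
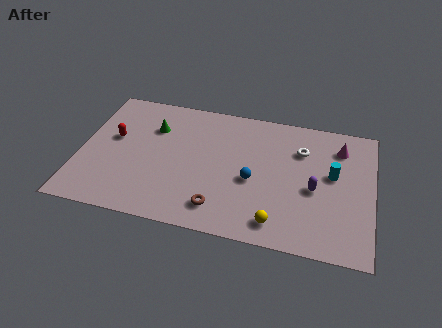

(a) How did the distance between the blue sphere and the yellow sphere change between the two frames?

-2.8

The distance was about 5.8 in the first image and 3.0 in the second, so they moved 2.8 units closer together.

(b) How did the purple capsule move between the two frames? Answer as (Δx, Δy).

(-0.4, 3.0)

The purple capsule was at about (12.7, 1.1) and moved to about (12.3, 4.1).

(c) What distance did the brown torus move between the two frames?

3.0

The brown torus moved from about (10.5, 1.5) to (7.5, 1.7), a distance of √(3.0² + 0.2²) ≈ 3.0.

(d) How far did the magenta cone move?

1.4

The magenta cone moved from about (12.2, 6.9) to (13.5, 7.3), a distance of √(1.3² + 0.4²) ≈ 1.4.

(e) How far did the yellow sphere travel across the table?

2.3

From (8.2, 1.1) to (10.5, 1.4), the yellow sphere covered √(2.3² + 0.3²) ≈ 2.3 units.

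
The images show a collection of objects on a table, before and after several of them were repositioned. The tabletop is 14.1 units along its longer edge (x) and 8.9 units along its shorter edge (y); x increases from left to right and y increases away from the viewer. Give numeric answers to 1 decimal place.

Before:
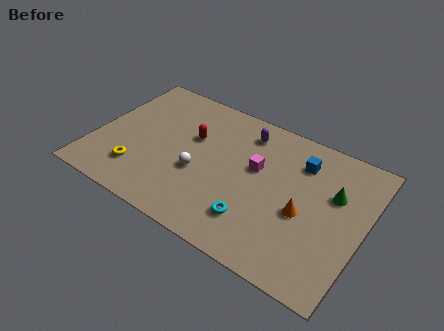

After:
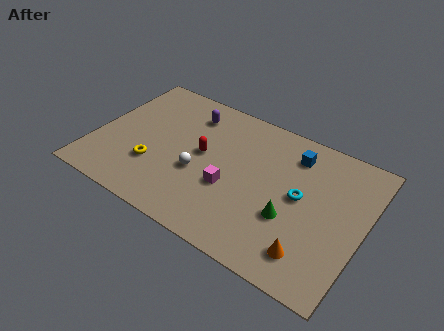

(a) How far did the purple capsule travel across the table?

3.0

The purple capsule moved from about (7.5, 7.3) to (4.5, 7.1), a distance of √(3.0² + 0.2²) ≈ 3.0.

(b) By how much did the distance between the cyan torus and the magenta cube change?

+0.5

The distance was about 3.2 in the first image and 3.7 in the second, so they moved 0.5 units further apart.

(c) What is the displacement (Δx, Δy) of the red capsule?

(0.7, -0.8)

The red capsule started near (4.9, 5.6) and ended near (5.6, 4.8).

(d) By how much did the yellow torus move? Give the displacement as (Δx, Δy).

(0.7, 0.7)

The yellow torus started near (2.6, 2.1) and ended near (3.3, 2.8).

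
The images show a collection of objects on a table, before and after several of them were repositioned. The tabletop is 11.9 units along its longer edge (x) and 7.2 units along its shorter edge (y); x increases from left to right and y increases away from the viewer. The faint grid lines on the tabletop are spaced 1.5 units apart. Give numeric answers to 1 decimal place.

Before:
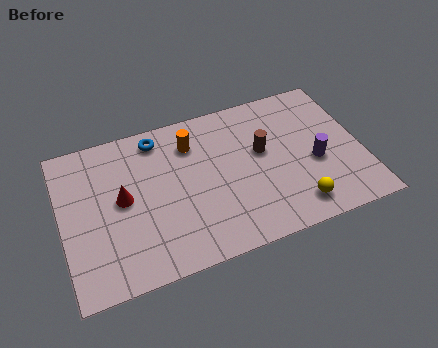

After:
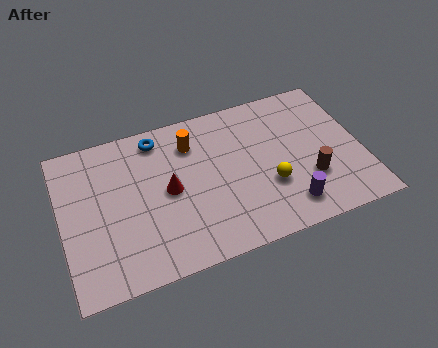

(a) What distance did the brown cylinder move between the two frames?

2.5

The brown cylinder was near (8.0, 4.2) before and (9.7, 2.3) after, so it travelled √(1.7² + 1.9²) ≈ 2.5 units.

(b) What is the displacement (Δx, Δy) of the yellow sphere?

(-0.9, 1.3)

The yellow sphere started near (9.0, 1.2) and ended near (8.1, 2.5).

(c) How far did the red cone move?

1.8

The red cone was near (2.4, 3.8) before and (4.2, 3.6) after, so it travelled √(1.8² + 0.2²) ≈ 1.8 units.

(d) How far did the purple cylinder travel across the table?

2.1

The purple cylinder moved from about (10.0, 3.0) to (8.7, 1.3), a distance of √(1.3² + 1.7²) ≈ 2.1.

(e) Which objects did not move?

the blue torus and the orange cylinder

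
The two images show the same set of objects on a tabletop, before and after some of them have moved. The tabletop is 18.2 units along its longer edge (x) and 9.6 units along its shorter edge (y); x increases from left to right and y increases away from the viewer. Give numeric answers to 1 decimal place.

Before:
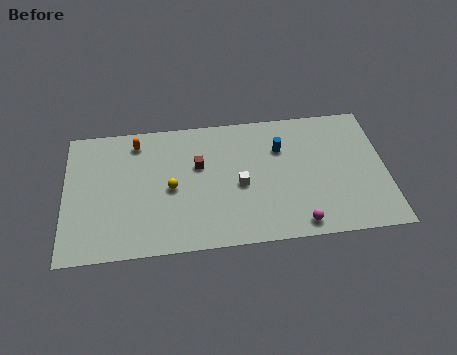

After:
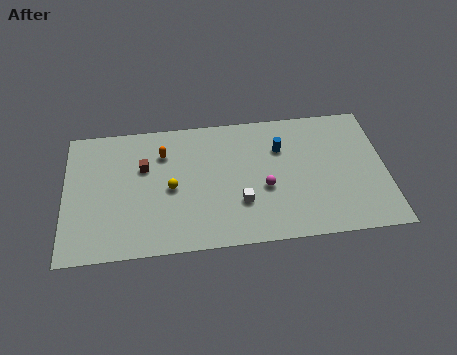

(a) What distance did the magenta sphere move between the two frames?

3.3

From (13.1, 1.1) to (11.3, 3.9), the magenta sphere covered √(1.8² + 2.8²) ≈ 3.3 units.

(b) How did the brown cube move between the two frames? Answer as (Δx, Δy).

(-3.1, 0.2)

The brown cube started near (7.6, 6.0) and ended near (4.5, 6.2).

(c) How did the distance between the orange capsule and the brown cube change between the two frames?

-2.7

They were about 4.1 units apart before and 1.4 after — 2.7 units closer together.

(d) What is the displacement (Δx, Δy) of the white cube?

(0.0, -1.3)

From the two frames, the white cube sits at roughly (9.9, 4.3) before and (9.9, 3.0) after.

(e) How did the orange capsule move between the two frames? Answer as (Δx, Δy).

(1.5, -1.0)

From the two frames, the orange capsule sits at roughly (4.1, 8.1) before and (5.6, 7.1) after.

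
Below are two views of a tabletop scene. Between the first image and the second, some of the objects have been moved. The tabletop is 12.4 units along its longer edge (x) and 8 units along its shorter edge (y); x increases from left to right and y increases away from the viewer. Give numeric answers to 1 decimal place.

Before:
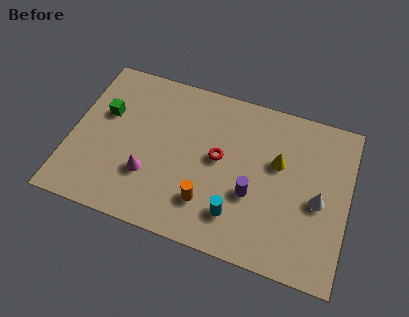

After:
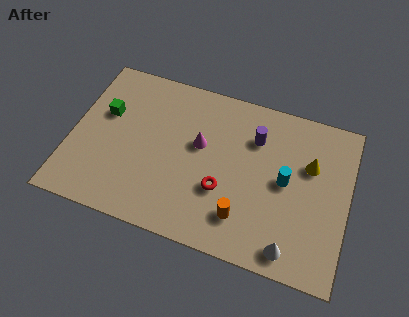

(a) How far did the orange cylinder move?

1.6

The orange cylinder moved from about (6.3, 2.0) to (7.9, 1.8), a distance of √(1.6² + 0.2²) ≈ 1.6.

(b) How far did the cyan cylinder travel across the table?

3.0

From (7.6, 1.8) to (9.6, 4.1), the cyan cylinder covered √(2.0² + 2.3²) ≈ 3.0 units.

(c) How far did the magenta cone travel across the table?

3.0

From (3.6, 2.5) to (5.7, 4.7), the magenta cone covered √(2.1² + 2.2²) ≈ 3.0 units.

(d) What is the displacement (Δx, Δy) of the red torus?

(0.3, -1.5)

From the two frames, the red torus sits at roughly (6.6, 4.3) before and (6.9, 2.8) after.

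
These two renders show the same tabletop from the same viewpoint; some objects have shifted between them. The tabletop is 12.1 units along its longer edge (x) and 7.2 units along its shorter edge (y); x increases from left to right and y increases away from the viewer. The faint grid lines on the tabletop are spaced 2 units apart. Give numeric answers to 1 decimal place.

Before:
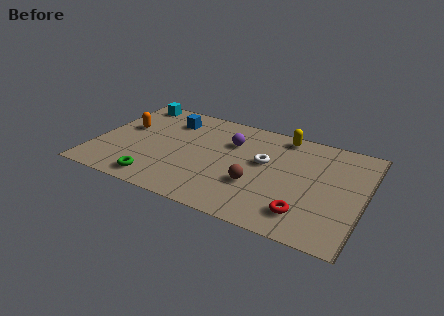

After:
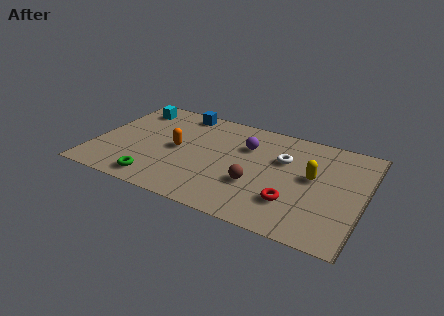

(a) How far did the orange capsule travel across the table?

2.6

The orange capsule moved from about (1.2, 4.3) to (3.7, 3.6), a distance of √(2.5² + 0.7²) ≈ 2.6.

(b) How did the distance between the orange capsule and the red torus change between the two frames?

-3.3

The distance was about 8.9 in the first image and 5.6 in the second, so they moved 3.3 units closer together.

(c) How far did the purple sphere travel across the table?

0.7

From (6.0, 5.0) to (6.7, 5.0), the purple sphere covered √(0.7² + 0.0²) ≈ 0.7 units.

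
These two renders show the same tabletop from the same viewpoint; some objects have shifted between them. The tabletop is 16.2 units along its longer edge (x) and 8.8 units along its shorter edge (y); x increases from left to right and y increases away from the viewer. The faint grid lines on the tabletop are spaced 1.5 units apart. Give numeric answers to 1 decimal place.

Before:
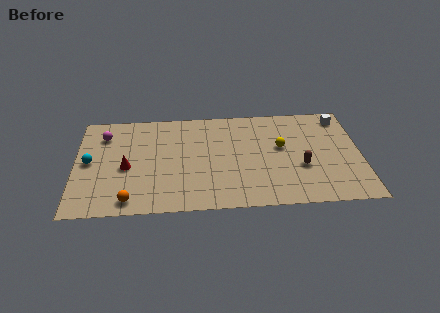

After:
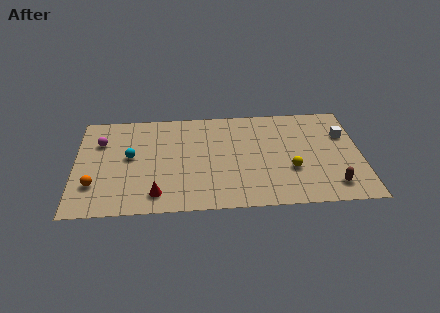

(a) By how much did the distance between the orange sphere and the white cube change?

+0.9

They were about 13.7 units apart before and 14.6 after — 0.9 units further apart.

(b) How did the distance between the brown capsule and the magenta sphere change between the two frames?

+2.2

They were about 11.7 units apart before and 13.9 after — 2.2 units further apart.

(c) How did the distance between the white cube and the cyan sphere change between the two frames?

-2.5

Before: roughly 14.7 units apart; after: 12.2. That's 2.5 units closer together.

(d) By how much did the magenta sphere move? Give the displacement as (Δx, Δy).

(-0.2, -0.6)

From the two frames, the magenta sphere sits at roughly (1.6, 6.8) before and (1.4, 6.2) after.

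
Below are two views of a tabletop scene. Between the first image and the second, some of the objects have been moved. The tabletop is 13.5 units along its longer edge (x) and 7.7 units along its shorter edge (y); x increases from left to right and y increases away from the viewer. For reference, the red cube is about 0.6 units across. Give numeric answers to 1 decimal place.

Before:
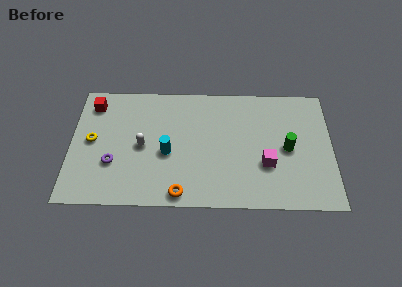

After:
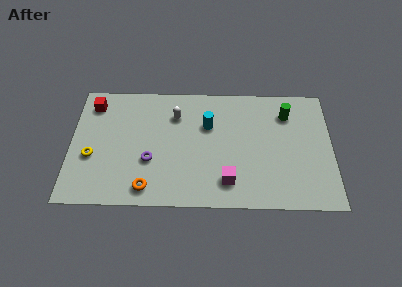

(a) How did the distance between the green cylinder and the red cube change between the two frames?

-0.3

Before: roughly 10.4 units apart; after: 10.1. That's 0.3 units closer together.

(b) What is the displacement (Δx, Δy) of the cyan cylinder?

(2.1, 1.8)

The cyan cylinder was at about (5.0, 3.3) and moved to about (7.1, 5.1).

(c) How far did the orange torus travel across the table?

1.7

From (5.7, 0.8) to (4.0, 1.1), the orange torus covered √(1.7² + 0.3²) ≈ 1.7 units.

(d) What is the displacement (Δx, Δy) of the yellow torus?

(0.0, -1.0)

The yellow torus started near (1.1, 4.0) and ended near (1.1, 3.0).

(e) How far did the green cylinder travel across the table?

2.2

From (11.2, 3.7) to (11.2, 5.9), the green cylinder covered √(0.0² + 2.2²) ≈ 2.2 units.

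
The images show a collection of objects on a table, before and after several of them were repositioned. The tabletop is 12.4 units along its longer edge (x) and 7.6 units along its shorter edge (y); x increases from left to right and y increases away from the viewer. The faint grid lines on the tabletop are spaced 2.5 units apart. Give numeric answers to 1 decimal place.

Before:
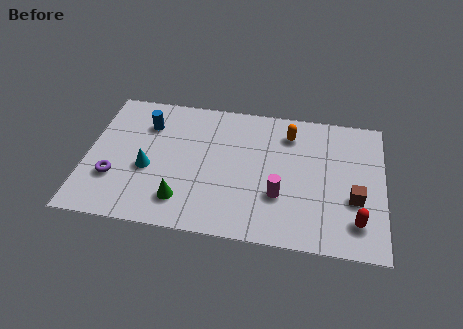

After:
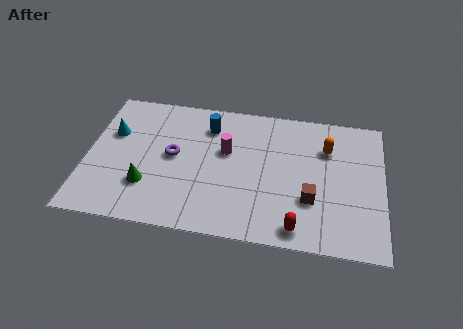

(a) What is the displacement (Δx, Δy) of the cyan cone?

(-1.6, 1.8)

The cyan cone was at about (2.6, 3.1) and moved to about (1.0, 4.9).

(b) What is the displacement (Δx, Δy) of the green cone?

(-1.5, 0.6)

The green cone started near (4.1, 1.6) and ended near (2.6, 2.2).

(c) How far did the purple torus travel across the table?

2.9

From (1.2, 2.4) to (3.6, 4.0), the purple torus covered √(2.4² + 1.6²) ≈ 2.9 units.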